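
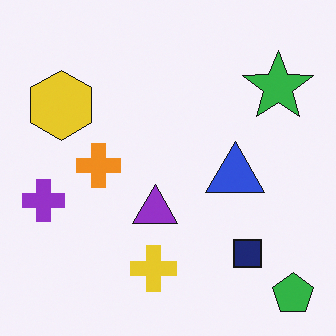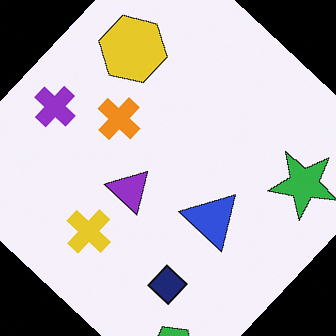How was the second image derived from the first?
This is the original image rotated clockwise by a large amount — several tens of degrees.

Every shape is tilted by the same angle and the image corners show triangular fill wedges — a whole-image rotation by a non-right angle.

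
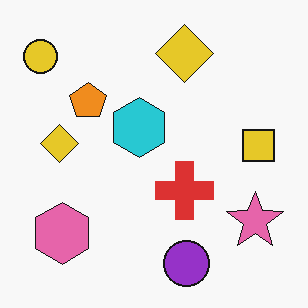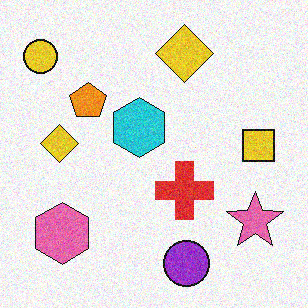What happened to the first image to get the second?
Degraded with visible gaussian noise.

Random speckle covers the whole image, including the flat background.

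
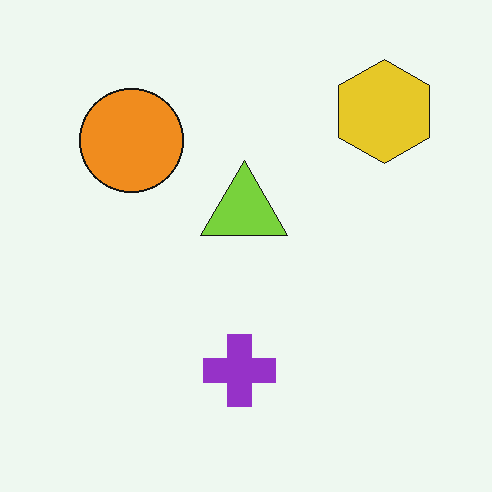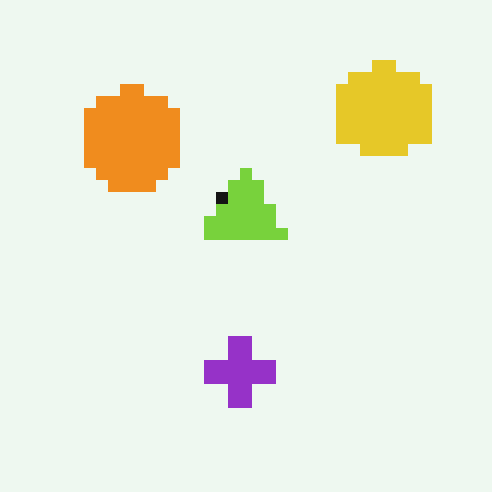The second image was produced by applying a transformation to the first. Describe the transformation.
The second image is the first heavily pixelated into large blocks.

Shapes are reduced to large square blocks; fine edges and outlines are lost — a downscale-then-upscale (mosaic) effect.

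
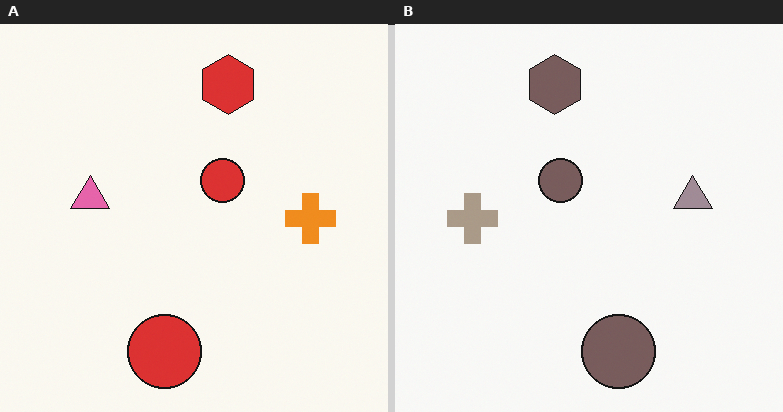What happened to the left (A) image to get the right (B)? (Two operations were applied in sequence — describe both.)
Made much more muted (saturation change), then flipped horizontally (left ↔ right).

All colors are more muted and greyish — a global saturation change. The orange cross is in the right of the left (A) image and the left of the right (B) — shapes on opposite sides of the vertical midline have swapped in a mirror flip.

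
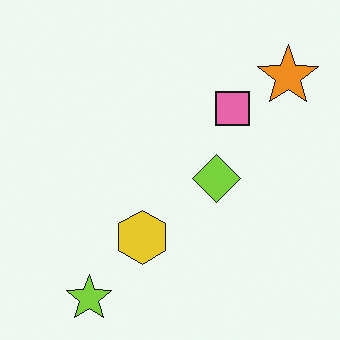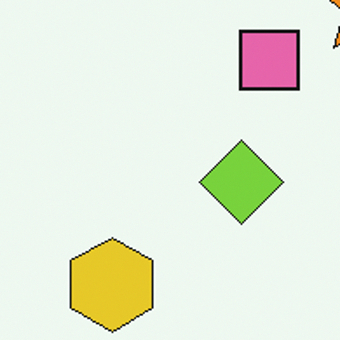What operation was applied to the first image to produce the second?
This is the original image cropped to a noticeably smaller region and rescaled.

The visible shapes are larger and the field of view is narrower; shapes near the original edges may be partly or wholly outside the frame — a crop-and-rescale.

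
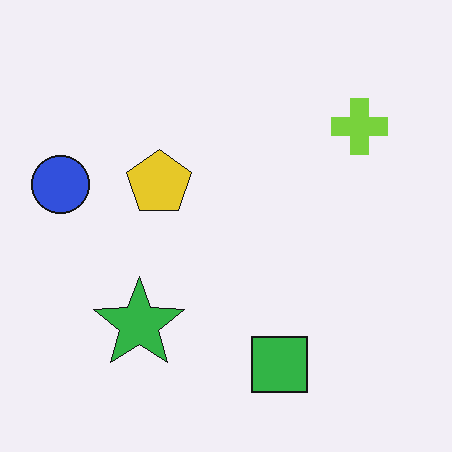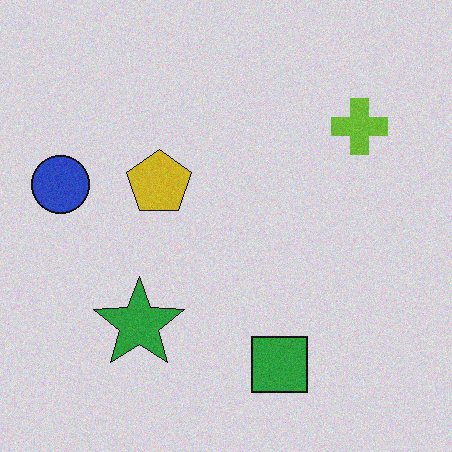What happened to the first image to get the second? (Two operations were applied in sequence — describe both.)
It was darkened a little, then degraded with a light layer of grain.

Every pixel — background and shapes alike — is uniformly darkened. Random speckle covers the whole image, including the flat background.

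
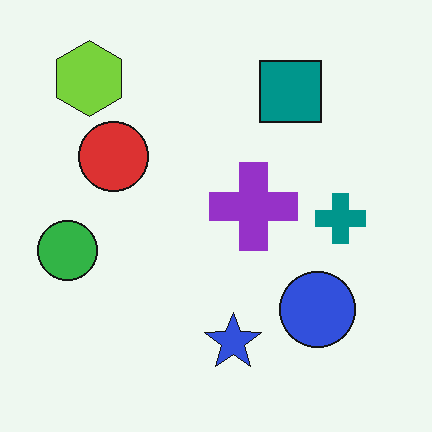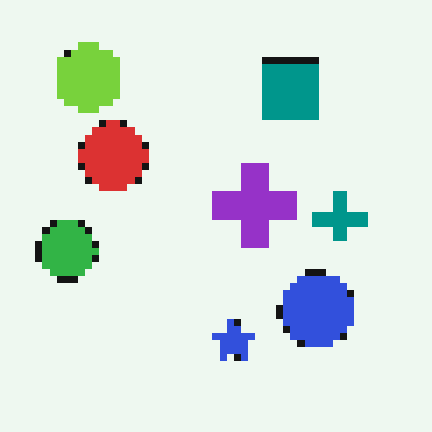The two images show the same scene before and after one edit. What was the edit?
The image was pixelated into visible square blocks.

Shapes are reduced to large square blocks; fine edges and outlines are lost — a downscale-then-upscale (mosaic) effect.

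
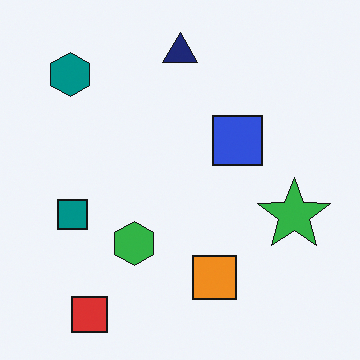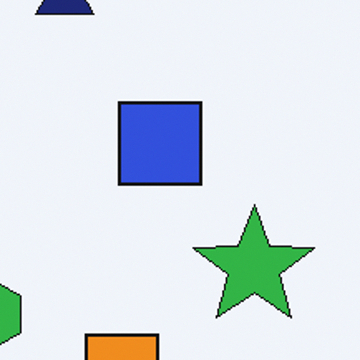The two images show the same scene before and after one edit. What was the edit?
This is the original image cropped tightly and scaled back up.

The visible shapes are larger and the field of view is narrower; shapes near the original edges may be partly or wholly outside the frame — a crop-and-rescale.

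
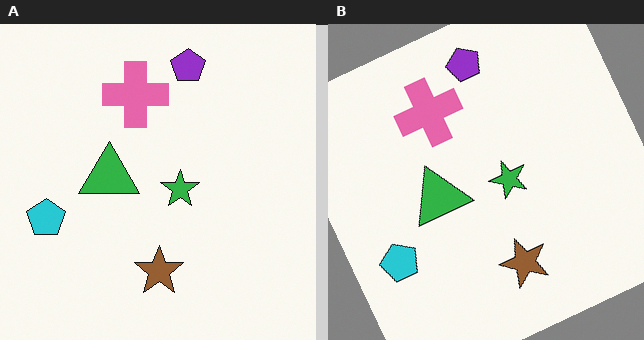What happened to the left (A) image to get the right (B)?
It was rotated counter-clockwise by a moderate amount.

Every shape is tilted by the same angle and the image corners show triangular fill wedges — a whole-image rotation by a non-right angle.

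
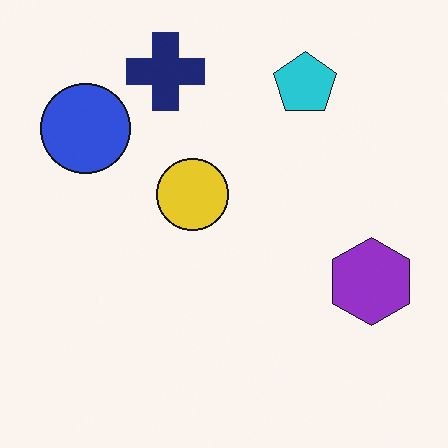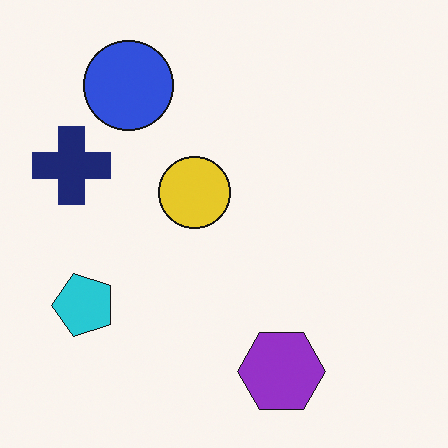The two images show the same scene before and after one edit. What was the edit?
The transformation is: transposed (reflected across the top-left ↔ bottom-right diagonal).

Shapes have swapped their row and column positions — what was in the top-right is now in the bottom-left — a diagonal reflection.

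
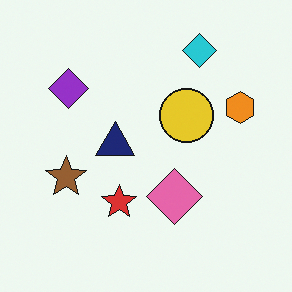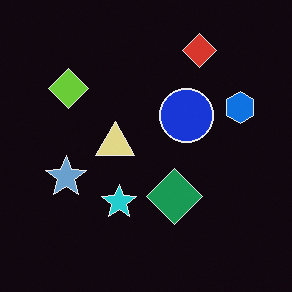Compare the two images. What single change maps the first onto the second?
Color-inverted (negative).

The light background has become dark and every shape's color is its complement — a photographic negative.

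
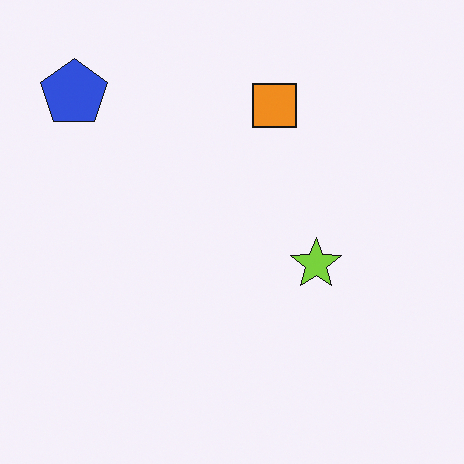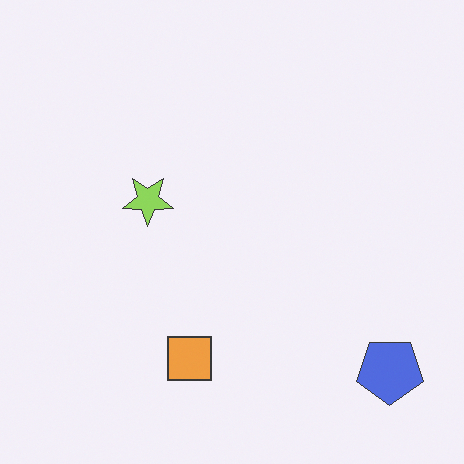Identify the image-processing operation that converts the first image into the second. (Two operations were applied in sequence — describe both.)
It was rotated 180°, then given slightly reduced contrast.

The blue pentagon sits in the top-left of the first image and the bottom-right of the second — consistent with a whole-image 180° rotation. Tones are pushed toward mid-grey across the whole image — a global contrast change.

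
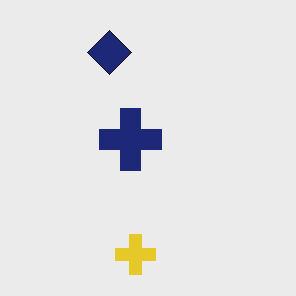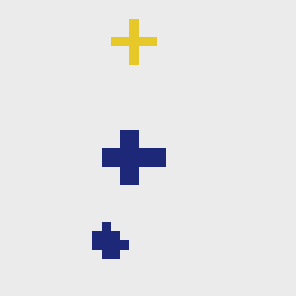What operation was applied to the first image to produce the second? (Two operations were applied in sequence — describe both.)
The transformation is: heavily pixelated into large blocks, then flipped vertically (top ↔ bottom).

Shapes are reduced to large square blocks; fine edges and outlines are lost — a downscale-then-upscale (mosaic) effect. The yellow cross is in the bottom of the first image and the top of the second — shapes on opposite sides of the horizontal midline have swapped in a mirror flip.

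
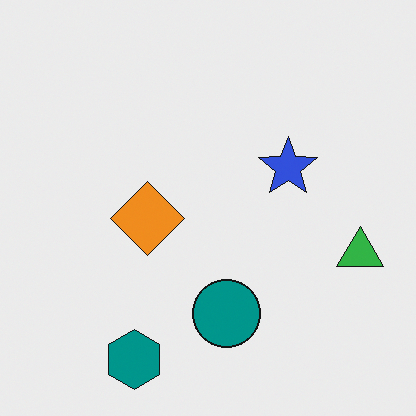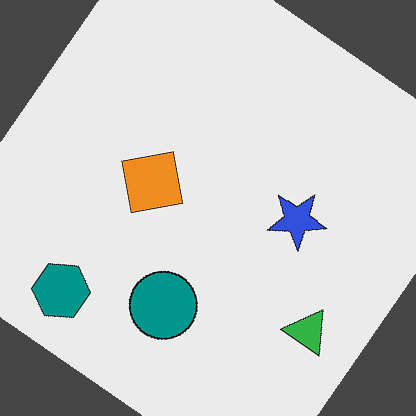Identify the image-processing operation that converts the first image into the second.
The second image is the first rotated clockwise by a large amount — several tens of degrees.

Every shape is tilted by the same angle and the image corners show triangular fill wedges — a whole-image rotation by a non-right angle.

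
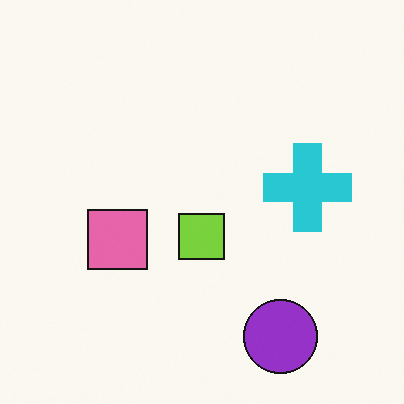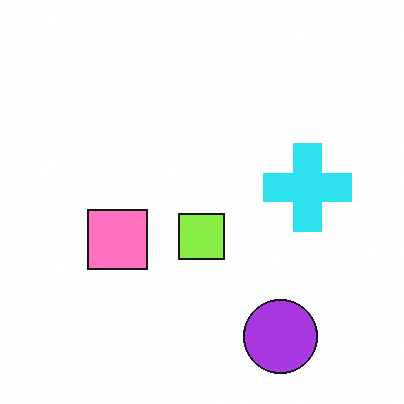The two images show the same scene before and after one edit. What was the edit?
The second image is the first brightened a little.

Every pixel — background and shapes alike — is uniformly brightened.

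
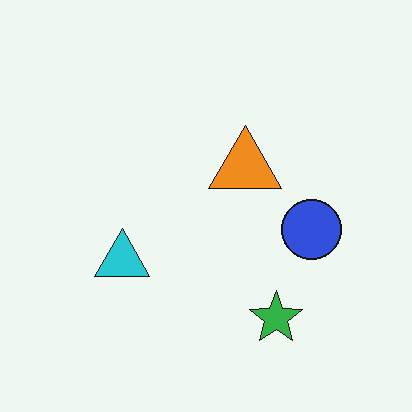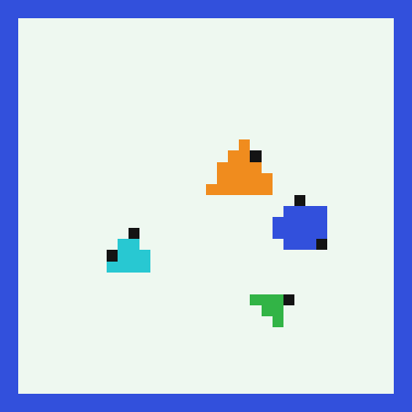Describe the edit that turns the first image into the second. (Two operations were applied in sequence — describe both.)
Coarsely pixelated, then framed with a blue border.

Shapes are reduced to large square blocks; fine edges and outlines are lost — a downscale-then-upscale (mosaic) effect. A solid blue frame runs around the edge of the second image, with the content slightly shrunk inside it.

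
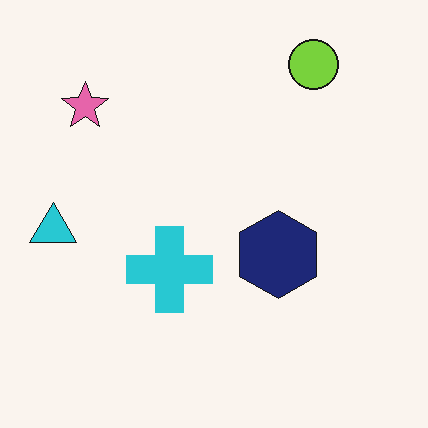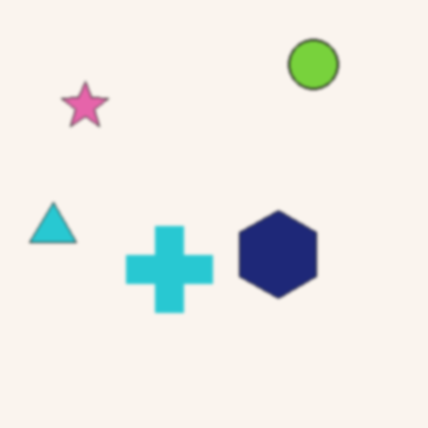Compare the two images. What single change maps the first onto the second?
It was lightly blurred.

Shape edges and outlines are uniformly softened across the whole image.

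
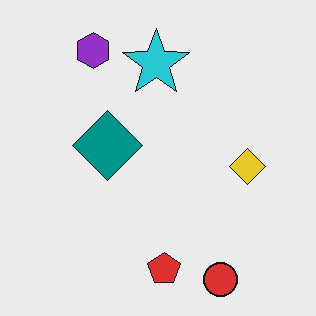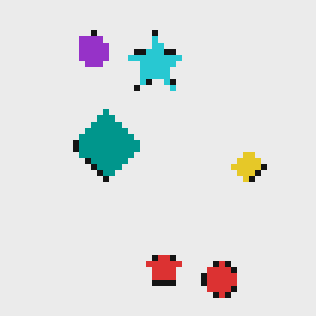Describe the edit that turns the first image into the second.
The transformation is: moderately pixelated.

Shapes are reduced to large square blocks; fine edges and outlines are lost — a downscale-then-upscale (mosaic) effect.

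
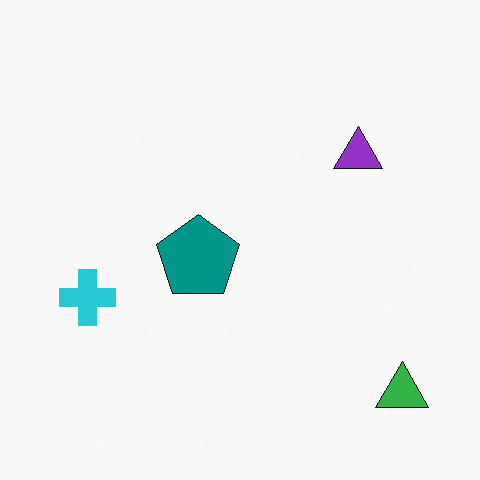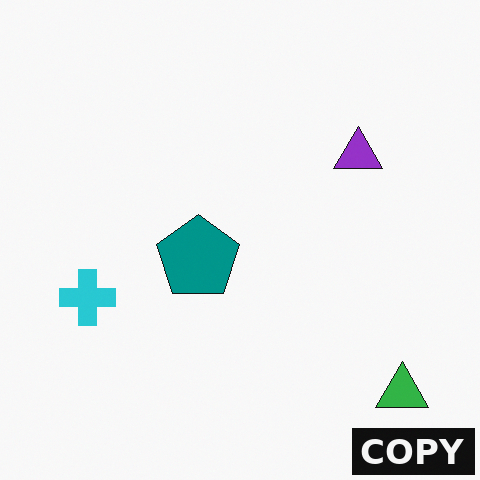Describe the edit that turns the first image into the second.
Watermarked with the text "COPY" in the lower-right corner.

A dark label reading "COPY" appears in the lower-right corner.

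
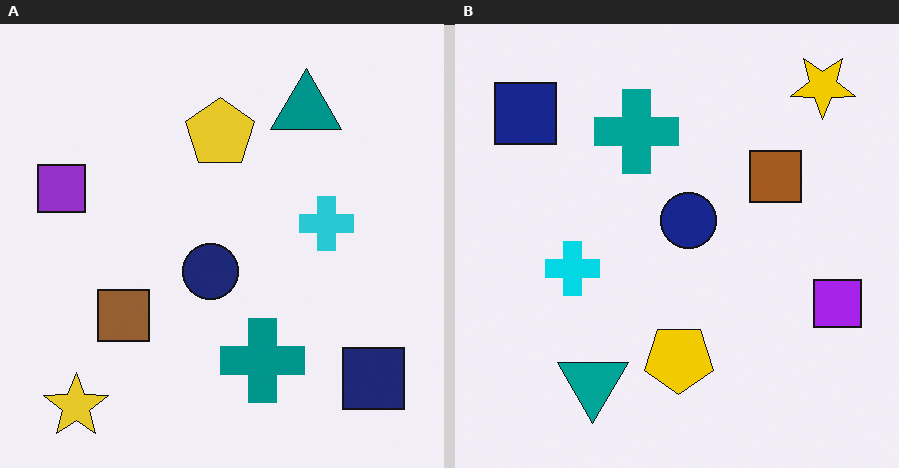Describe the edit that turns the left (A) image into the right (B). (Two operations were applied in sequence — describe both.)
The image was rotated 180°, then slightly oversaturated.

The yellow star sits in the bottom-left of the left (A) image and the top-right of the right (B) — consistent with a whole-image 180° rotation. All colors are more vivid — a global saturation change.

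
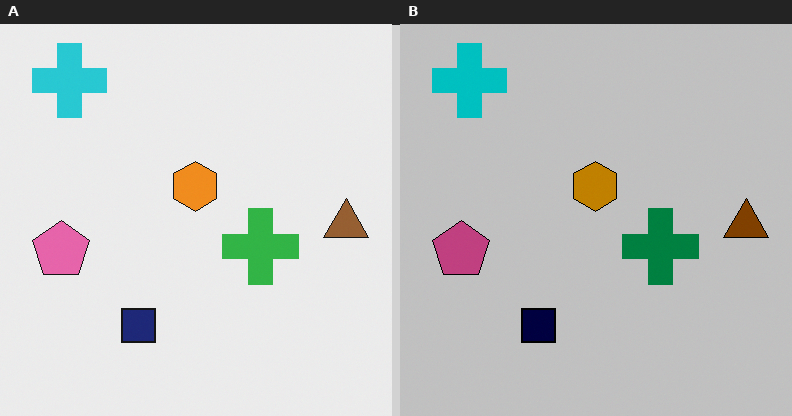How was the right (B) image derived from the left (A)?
The image was heavily posterized to just a handful of flat colors.

Each flat color has snapped to a coarser quantized level — most visibly, the near-white background has dropped to a flat grey.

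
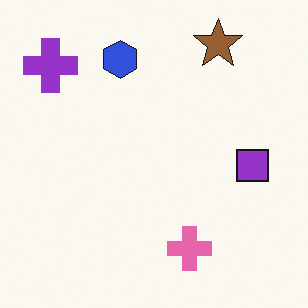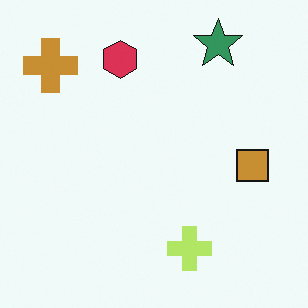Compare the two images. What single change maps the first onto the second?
The image was hue-shifted through roughly a third of the color wheel.

Every shape's color has rotated by the same amount around the hue wheel — a uniform hue shift.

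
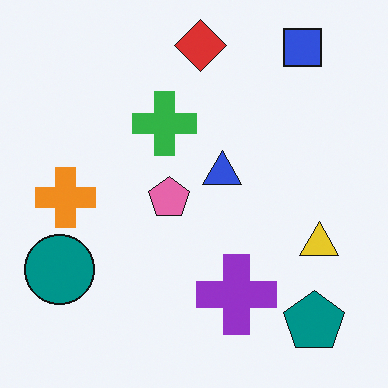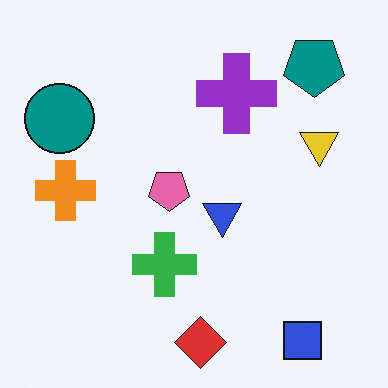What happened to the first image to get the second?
The transformation is: flipped vertically (top ↔ bottom).

The red diamond is in the top of the first image and the bottom of the second — shapes on opposite sides of the horizontal midline have swapped in a mirror flip.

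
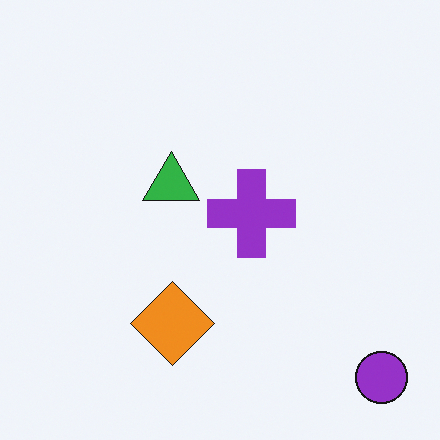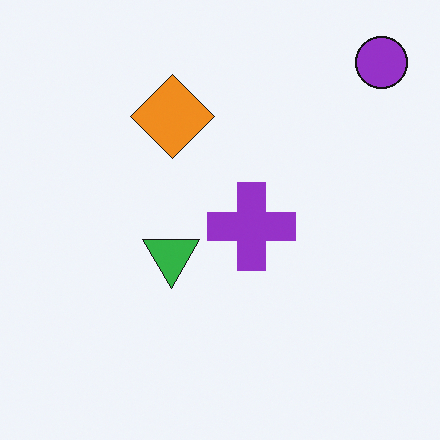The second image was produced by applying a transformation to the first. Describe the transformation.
The second image is the first flipped vertically (top ↔ bottom).

The purple circle is in the bottom-right of the first image and the top-right of the second — shapes on opposite sides of the horizontal midline have swapped in a mirror flip.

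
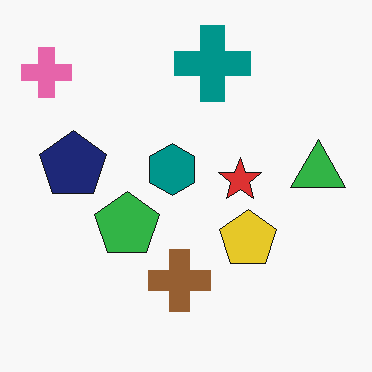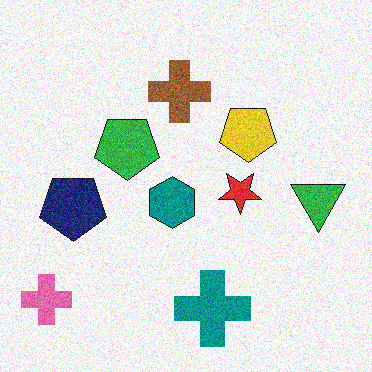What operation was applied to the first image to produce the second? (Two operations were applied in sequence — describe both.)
It was degraded with moderate additive noise, then flipped vertically (top ↔ bottom).

Random speckle covers the whole image, including the flat background. The teal cross is in the top of the first image and the bottom of the second — shapes on opposite sides of the horizontal midline have swapped in a mirror flip.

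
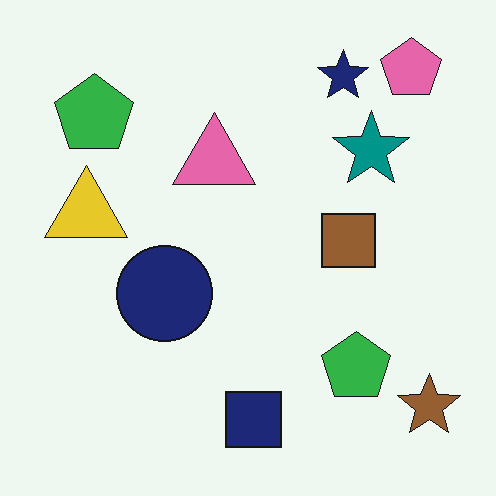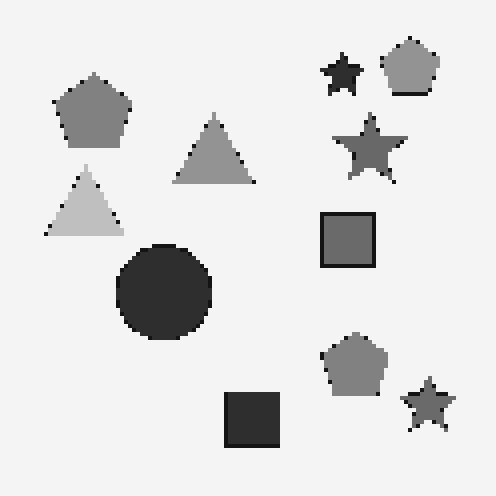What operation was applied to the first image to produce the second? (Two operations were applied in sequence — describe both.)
It was converted to grayscale, then mildly pixelated.

All color is removed — every shape is now a shade of grey. Shapes are reduced to large square blocks; fine edges and outlines are lost — a downscale-then-upscale (mosaic) effect.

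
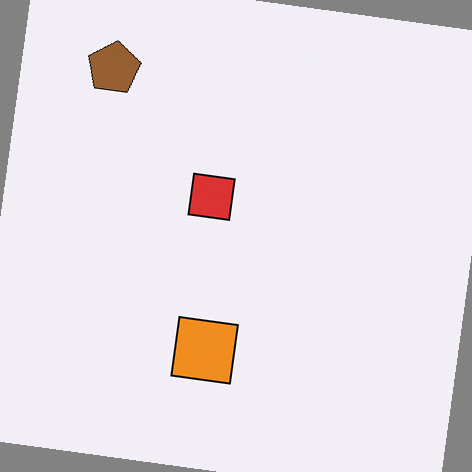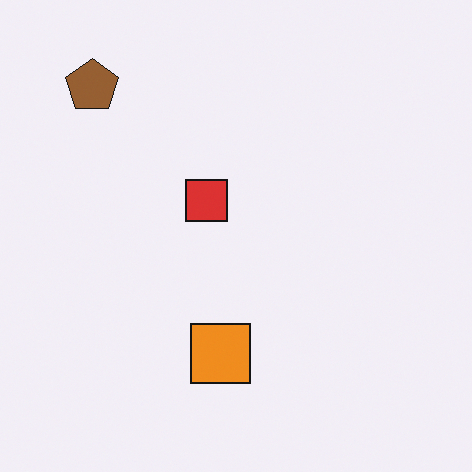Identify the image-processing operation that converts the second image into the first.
The first image is the second rotated clockwise by a small amount.

Every shape is tilted by the same angle and the image corners show triangular fill wedges — a whole-image rotation by a non-right angle.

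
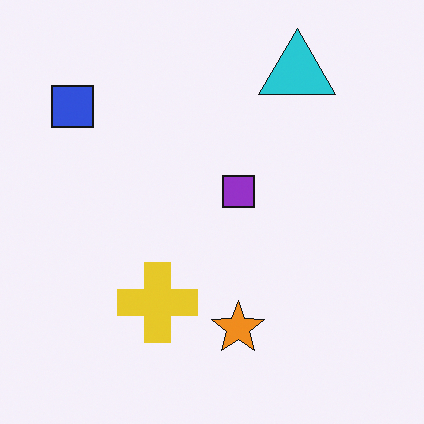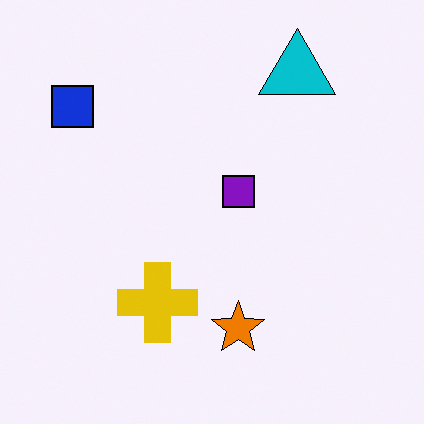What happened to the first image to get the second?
The second image is the first given slightly increased contrast.

Tones are pushed away from mid-grey across the whole image — a global contrast change.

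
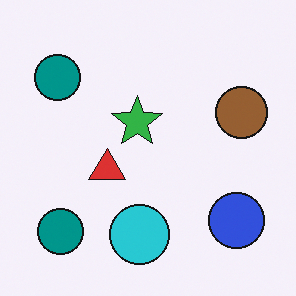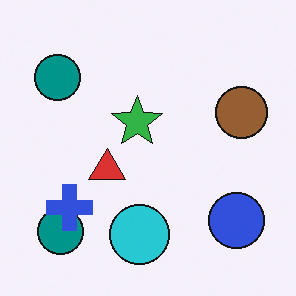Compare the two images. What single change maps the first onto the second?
This is the original image overlaid with an additional blue cross.

A blue cross appears in the second image that is absent from the first.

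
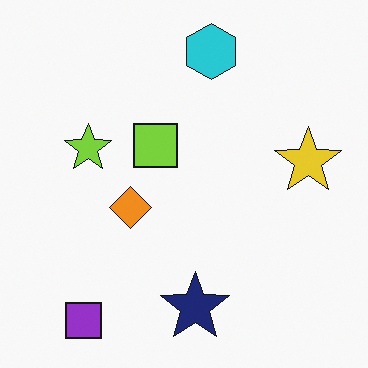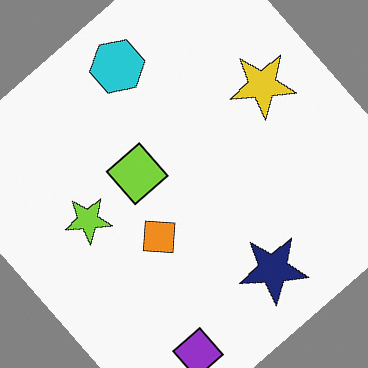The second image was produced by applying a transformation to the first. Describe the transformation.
Rotated counter-clockwise by a large amount — several tens of degrees.

Every shape is tilted by the same angle and the image corners show triangular fill wedges — a whole-image rotation by a non-right angle.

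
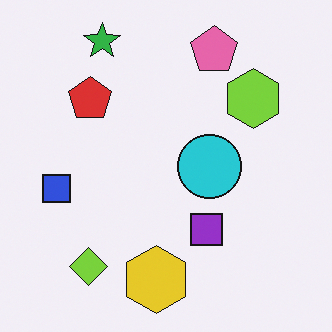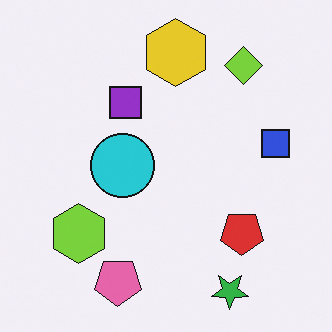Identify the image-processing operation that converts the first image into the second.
This is the original image rotated 180°.

The green star sits in the top-left of the first image and the bottom-right of the second — consistent with a whole-image 180° rotation.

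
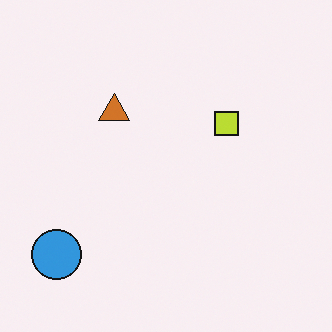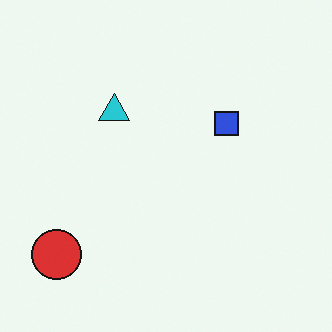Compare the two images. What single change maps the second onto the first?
It was hue-shifted by a large amount.

Every shape's color has rotated by the same amount around the hue wheel — a uniform hue shift.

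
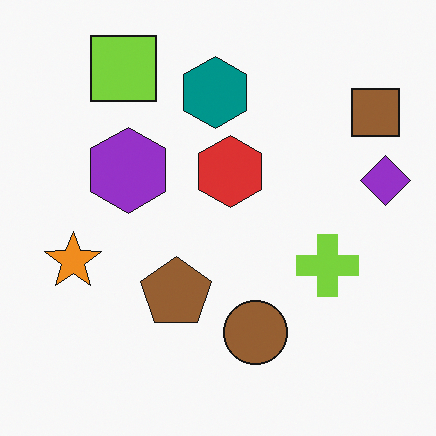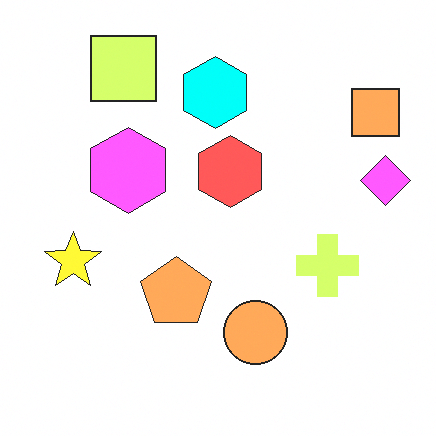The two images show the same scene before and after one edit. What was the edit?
It was noticeably brightened.

Every pixel — background and shapes alike — is uniformly brightened.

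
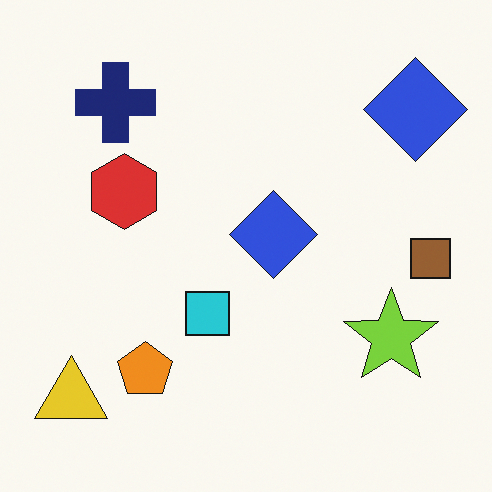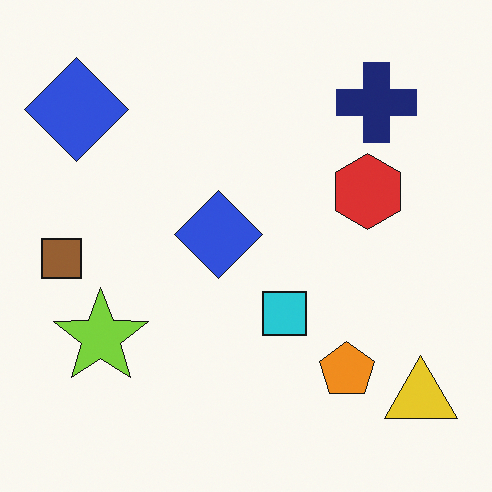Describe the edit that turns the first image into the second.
The second image is the first flipped horizontally (left ↔ right).

The brown square is in the right of the first image and the left of the second — shapes on opposite sides of the vertical midline have swapped in a mirror flip.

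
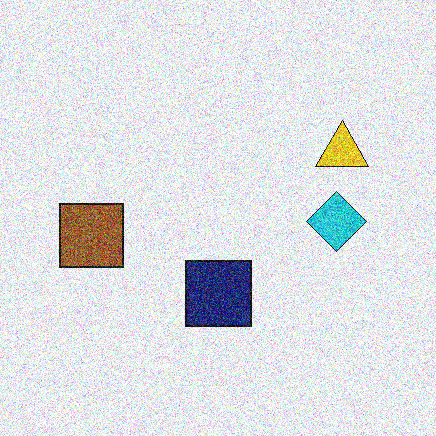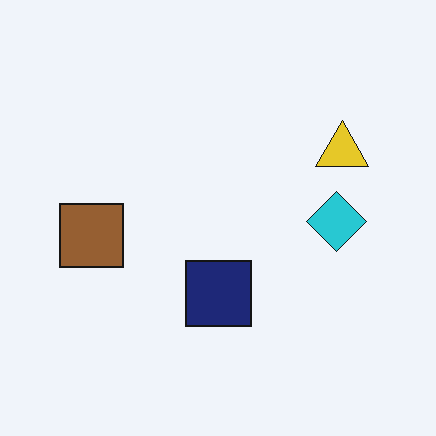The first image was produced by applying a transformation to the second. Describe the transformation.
The first image is the second degraded with heavy additive noise.

Random speckle covers the whole image, including the flat background.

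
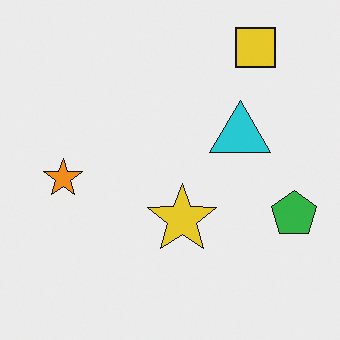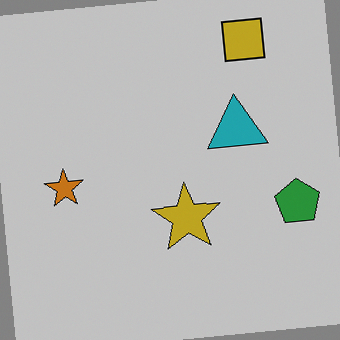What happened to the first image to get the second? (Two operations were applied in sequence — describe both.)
The image was darkened a little, then rotated counter-clockwise by a few degrees.

Every pixel — background and shapes alike — is uniformly darkened. Every shape is tilted by the same angle and the image corners show triangular fill wedges — a whole-image rotation by a non-right angle.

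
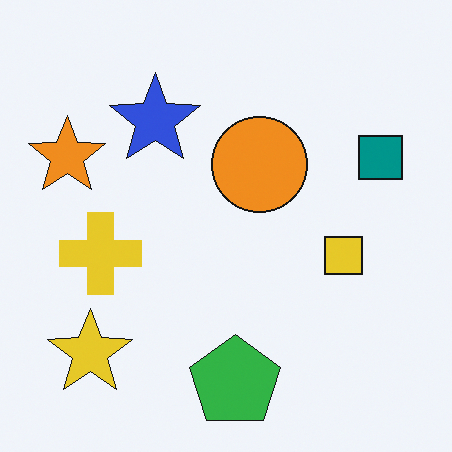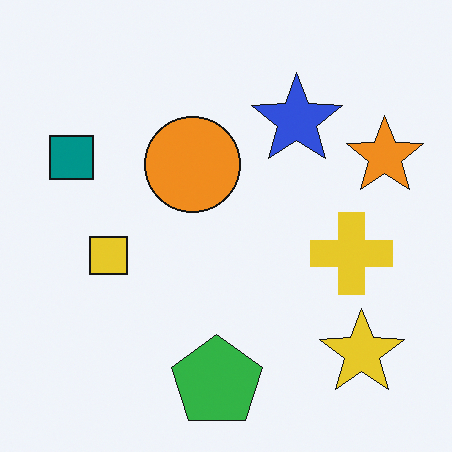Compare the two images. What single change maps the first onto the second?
It was flipped horizontally (left ↔ right).

The orange star is in the left of the first image and the right of the second — shapes on opposite sides of the vertical midline have swapped in a mirror flip.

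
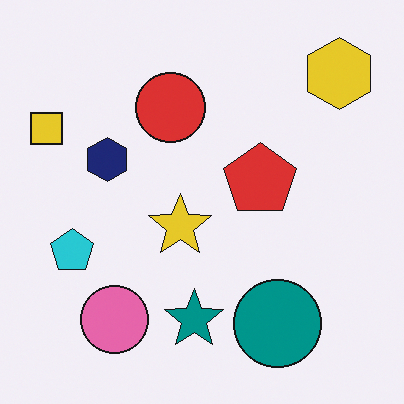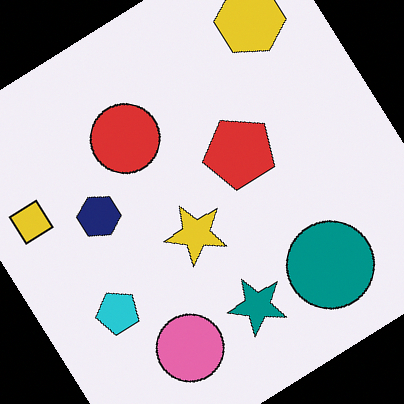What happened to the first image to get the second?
Rotated counter-clockwise by a large amount — several tens of degrees.

Every shape is tilted by the same angle and the image corners show triangular fill wedges — a whole-image rotation by a non-right angle.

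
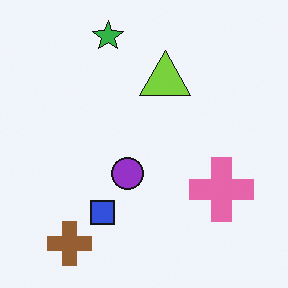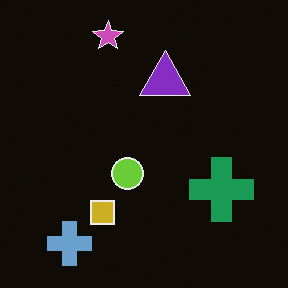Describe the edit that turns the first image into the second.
Color-inverted (negative).

The light background has become dark and every shape's color is its complement — a photographic negative.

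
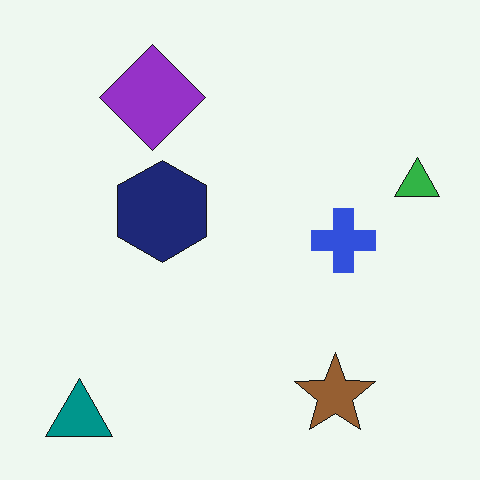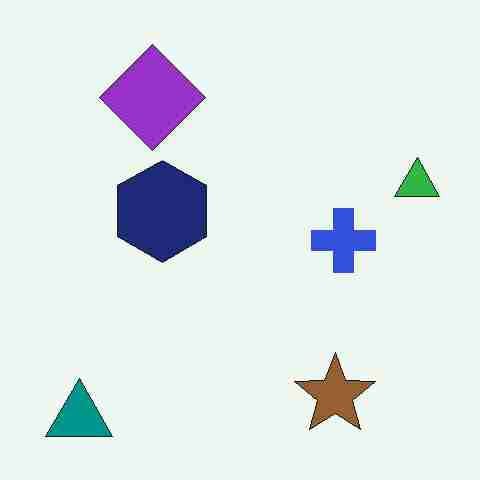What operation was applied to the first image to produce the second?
Degraded with heavy JPEG compression.

Blocky 8×8 compression artifacts appear around shape edges and the flat background shows ringing — characteristic JPEG degradation.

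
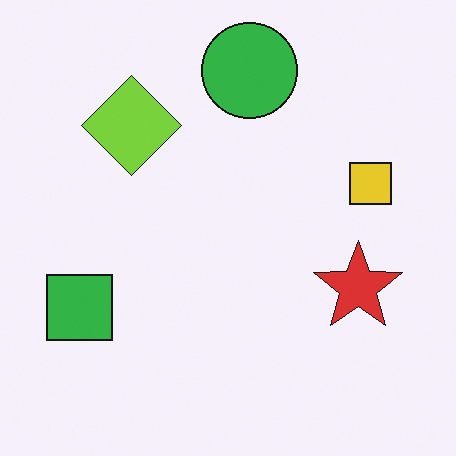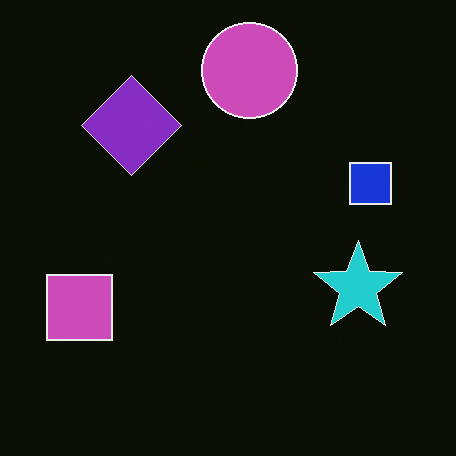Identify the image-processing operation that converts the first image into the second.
It was color-inverted (negative).

The light background has become dark and every shape's color is its complement — a photographic negative.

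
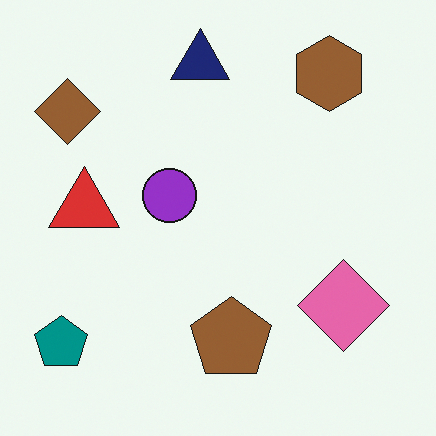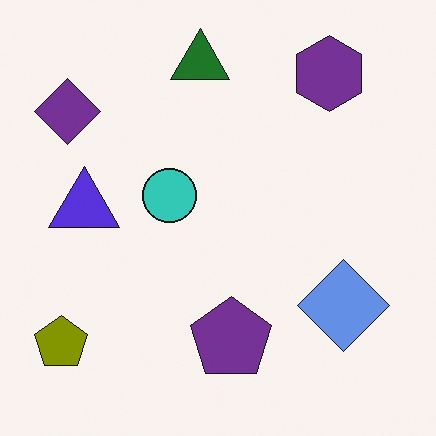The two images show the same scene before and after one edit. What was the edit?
This is the original image hue-shifted through roughly half the color wheel.

Every shape's color has rotated by the same amount around the hue wheel — a uniform hue shift.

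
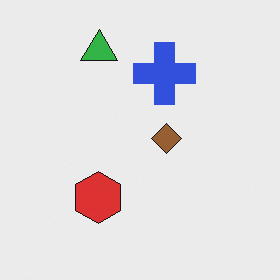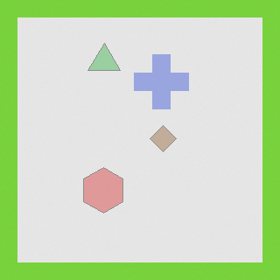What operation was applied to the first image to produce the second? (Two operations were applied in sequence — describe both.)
It was washed out (contrast reduced), then framed with a lime border.

Tones are pushed toward mid-grey across the whole image — a global contrast change. A solid lime frame runs around the edge of the second image, with the content slightly shrunk inside it.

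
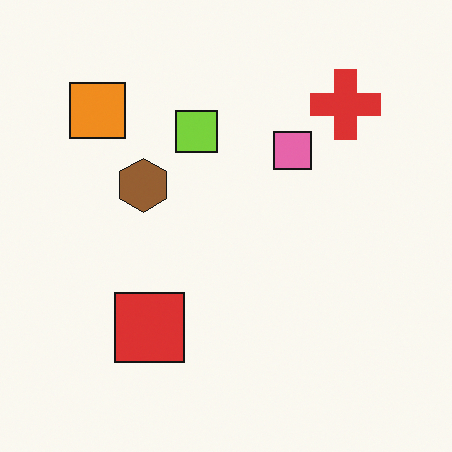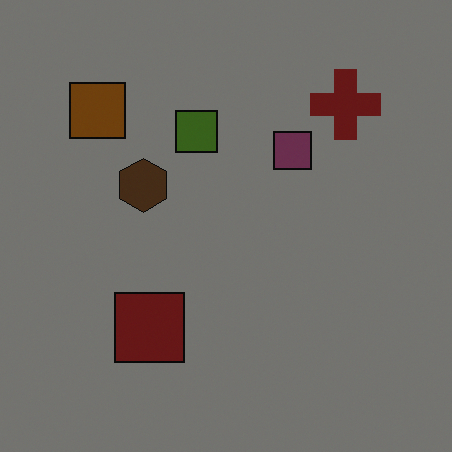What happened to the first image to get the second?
The transformation is: substantially darkened.

Every pixel — background and shapes alike — is uniformly darkened.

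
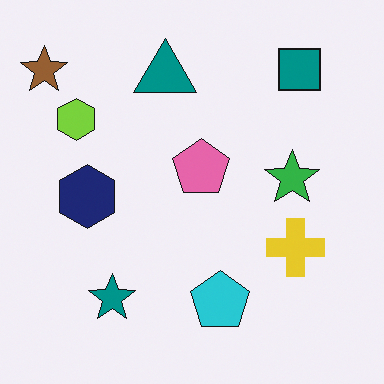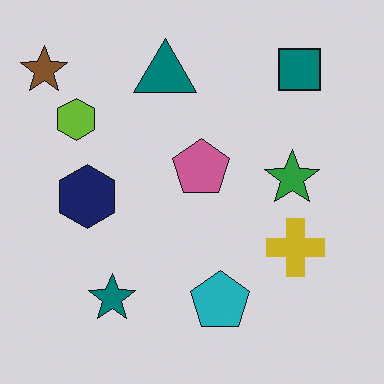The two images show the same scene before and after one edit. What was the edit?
The transformation is: slightly darkened.

Every pixel — background and shapes alike — is uniformly darkened.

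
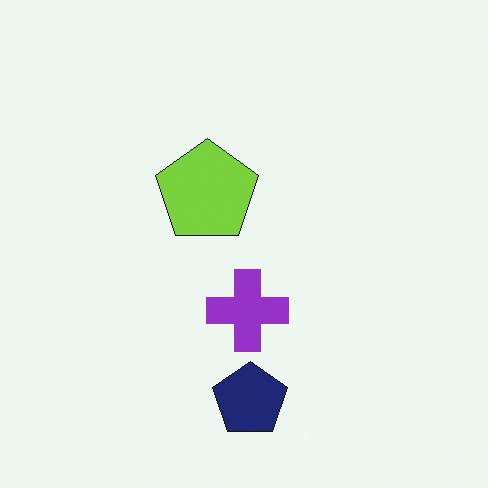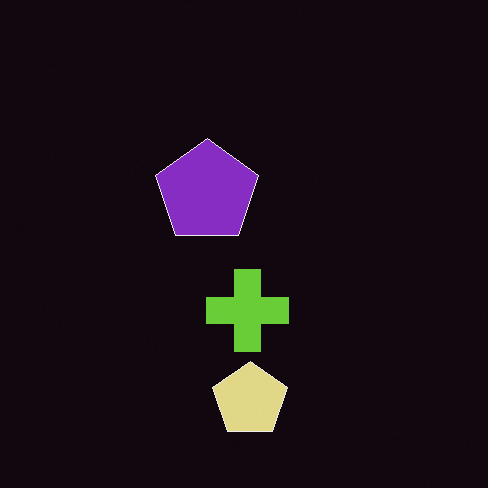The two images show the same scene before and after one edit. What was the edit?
It was color-inverted (negative).

The light background has become dark and every shape's color is its complement — a photographic negative.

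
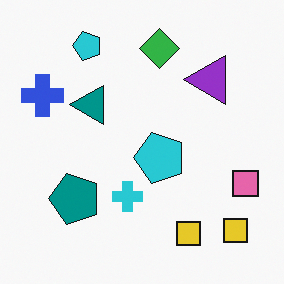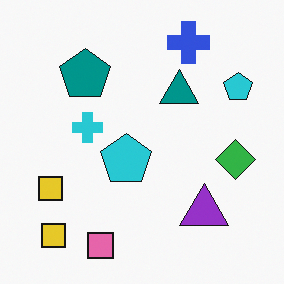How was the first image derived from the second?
The image was rotated 90° counter-clockwise.

The pink square sits in the bottom of the second image and the right of the first — consistent with a whole-image 90° counter-clockwise rotation.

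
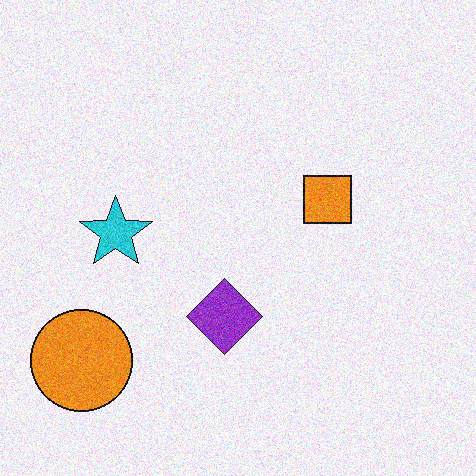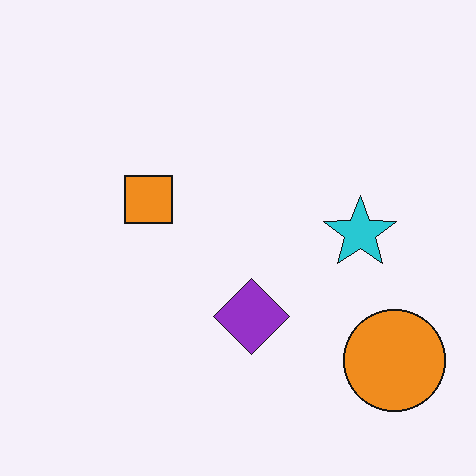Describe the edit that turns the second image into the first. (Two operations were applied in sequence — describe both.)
This is the original image degraded with moderate additive noise, then flipped horizontally (left ↔ right).

Random speckle covers the whole image, including the flat background. The orange circle is in the bottom-right of the second image and the bottom-left of the first — shapes on opposite sides of the vertical midline have swapped in a mirror flip.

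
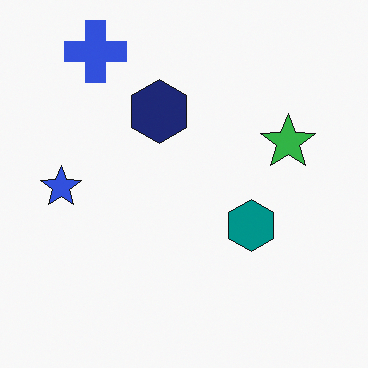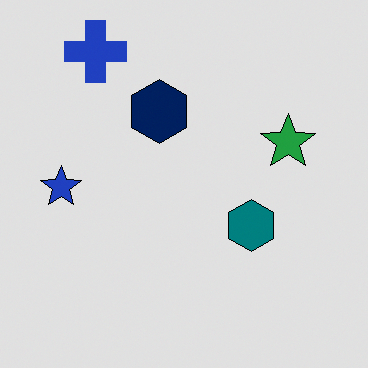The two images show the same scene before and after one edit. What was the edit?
It was posterized to a reduced palette.

Each flat color has snapped to a coarser quantized level — most visibly, the near-white background has dropped to a flat grey.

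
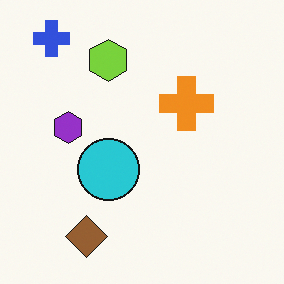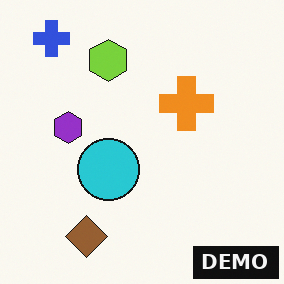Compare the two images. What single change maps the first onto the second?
The transformation is: watermarked with the text "DEMO" in the lower-right corner.

A dark label reading "DEMO" appears in the lower-right corner.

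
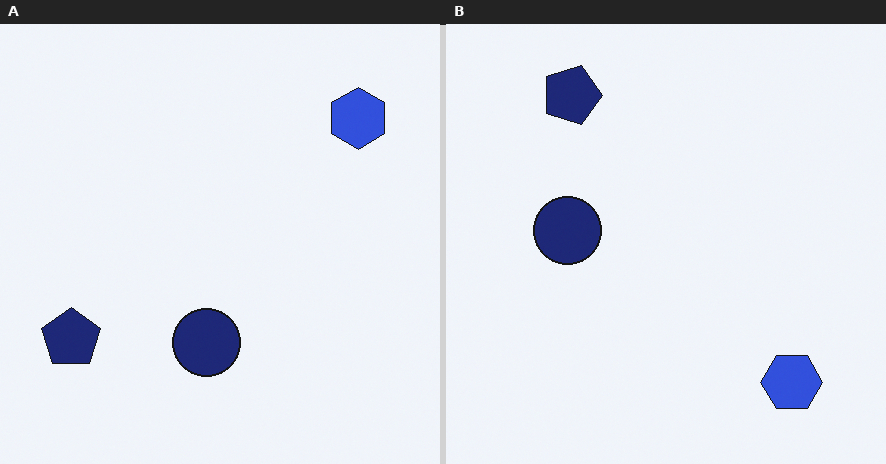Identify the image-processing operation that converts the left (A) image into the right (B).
It was rotated 90° clockwise.

The blue hexagon sits in the top-right of the left (A) image and the bottom-right of the right (B) — consistent with a whole-image 90° clockwise rotation.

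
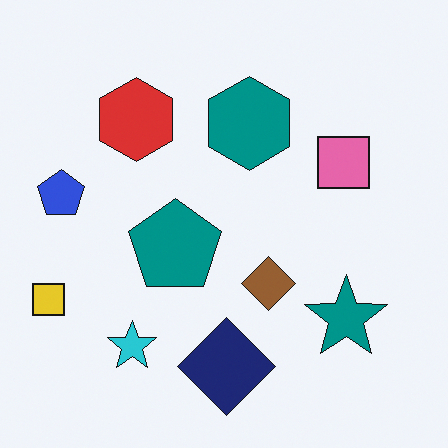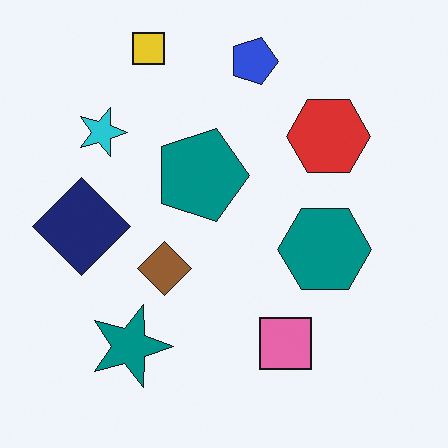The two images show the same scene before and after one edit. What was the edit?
This is the original image rotated 90° clockwise.

The yellow square sits in the bottom-left of the first image and the top-left of the second — consistent with a whole-image 90° clockwise rotation.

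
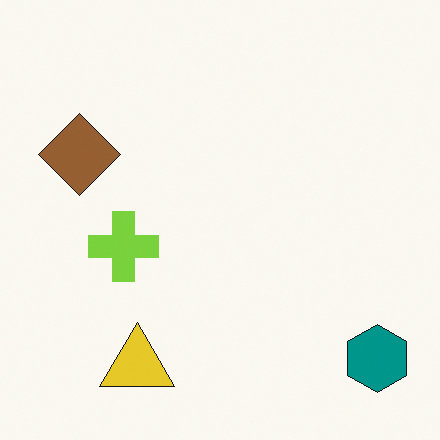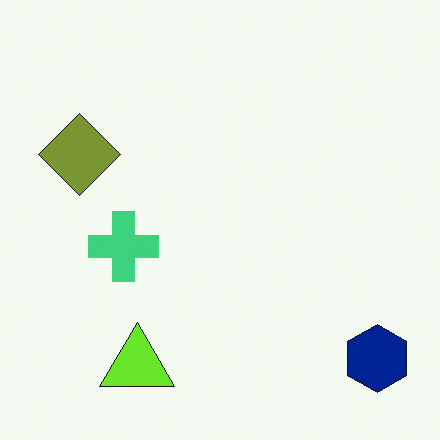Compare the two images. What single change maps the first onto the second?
It was hue-shifted slightly.

Every shape's color has rotated by the same amount around the hue wheel — a uniform hue shift.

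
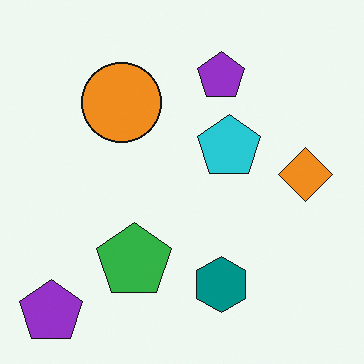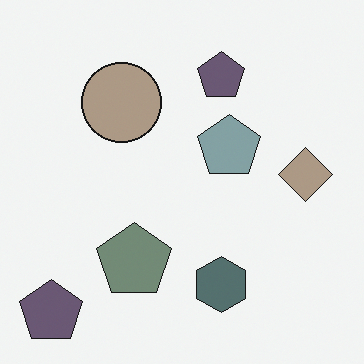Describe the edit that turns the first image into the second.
The transformation is: heavily desaturated.

All colors are more muted and greyish — a global saturation change.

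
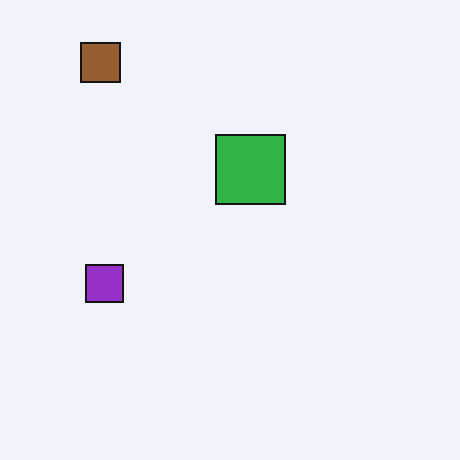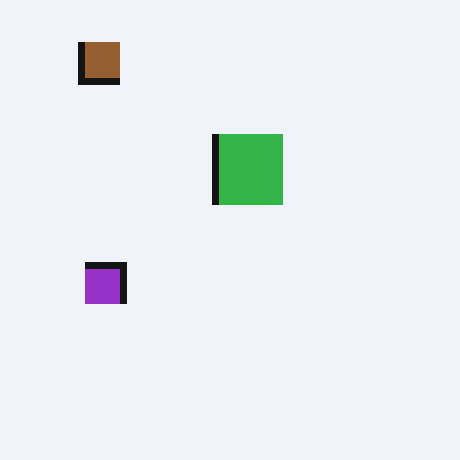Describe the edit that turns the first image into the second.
The image was pixelated into visible square blocks.

Shapes are reduced to large square blocks; fine edges and outlines are lost — a downscale-then-upscale (mosaic) effect.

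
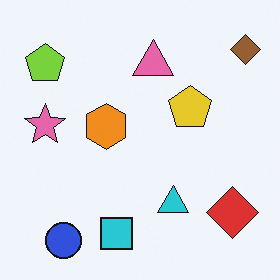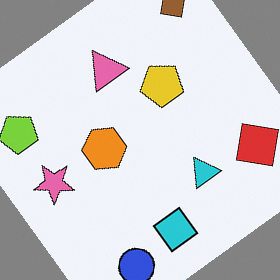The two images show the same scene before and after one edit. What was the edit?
The second image is the first rotated counter-clockwise by a large amount — several tens of degrees.

Every shape is tilted by the same angle and the image corners show triangular fill wedges — a whole-image rotation by a non-right angle.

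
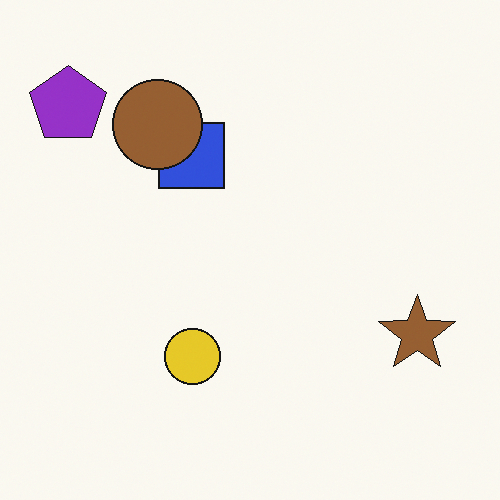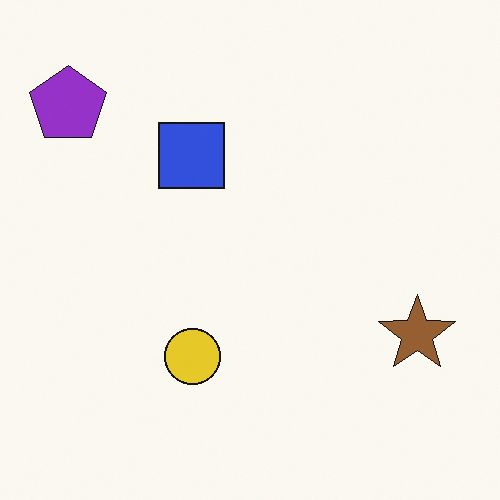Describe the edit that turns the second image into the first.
The first image is the second overlaid with an additional brown circle.

A brown circle appears in the first image that is absent from the second.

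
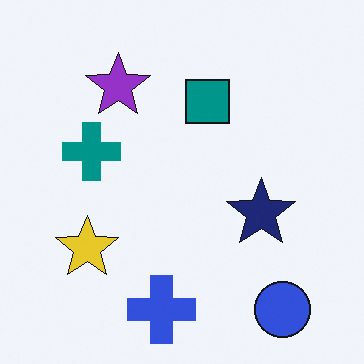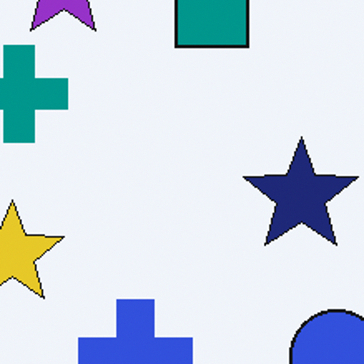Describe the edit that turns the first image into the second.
This is the original image cropped to a noticeably smaller region and rescaled.

The visible shapes are larger and the field of view is narrower; shapes near the original edges may be partly or wholly outside the frame — a crop-and-rescale.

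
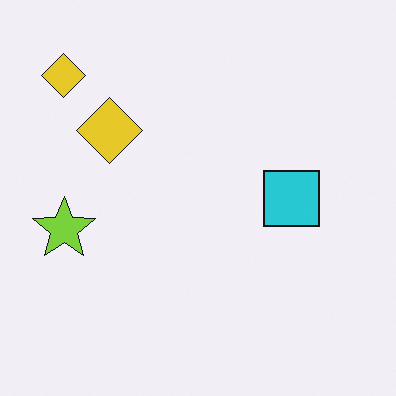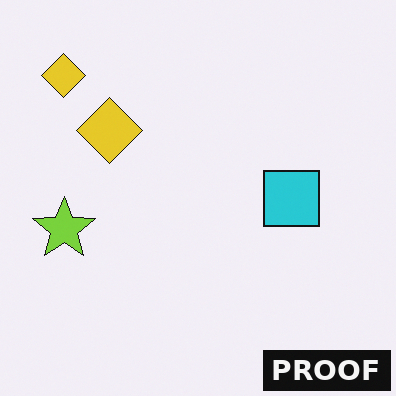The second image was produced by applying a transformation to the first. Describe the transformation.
The second image is the first watermarked with the text "PROOF" in the lower-right corner.

A dark label reading "PROOF" appears in the lower-right corner.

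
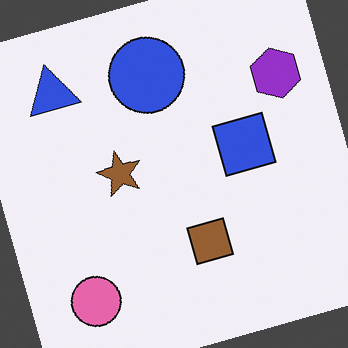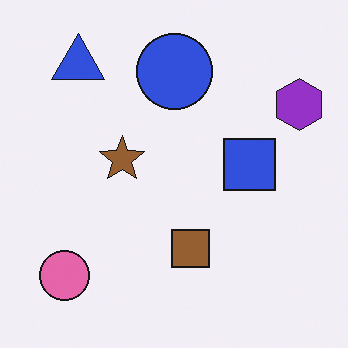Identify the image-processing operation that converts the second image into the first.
The first image is the second rotated counter-clockwise by a moderate amount.

Every shape is tilted by the same angle and the image corners show triangular fill wedges — a whole-image rotation by a non-right angle.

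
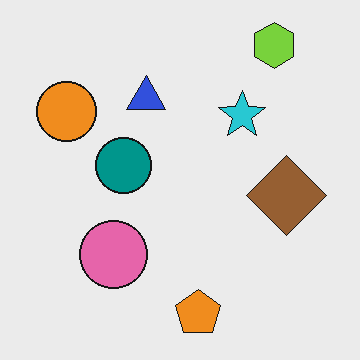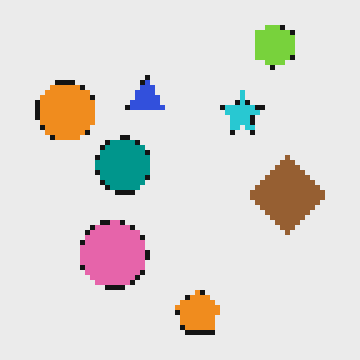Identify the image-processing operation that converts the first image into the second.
This is the original image mildly pixelated.

Shapes are reduced to large square blocks; fine edges and outlines are lost — a downscale-then-upscale (mosaic) effect.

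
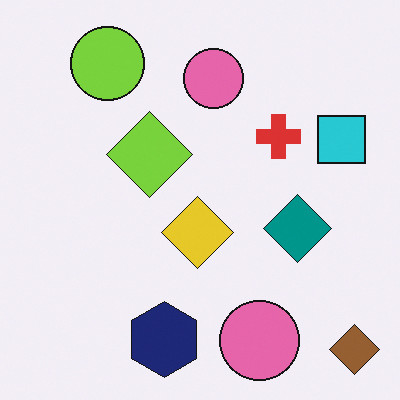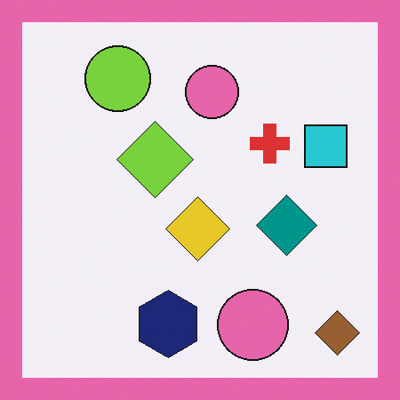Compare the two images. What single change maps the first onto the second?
It was framed with a pink border.

A solid pink frame runs around the edge of the second image, with the content slightly shrunk inside it.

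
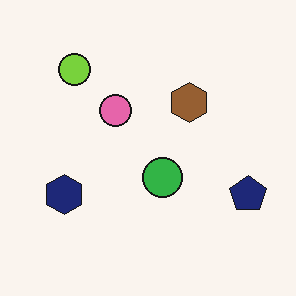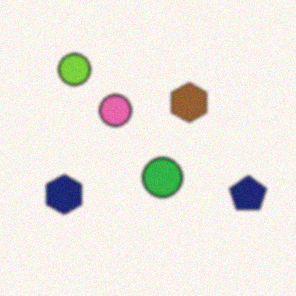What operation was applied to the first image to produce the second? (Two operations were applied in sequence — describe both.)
The second image is the first given a subtle gaussian blur, then degraded with light additive noise.

Shape edges and outlines are uniformly softened across the whole image. Random speckle covers the whole image, including the flat background.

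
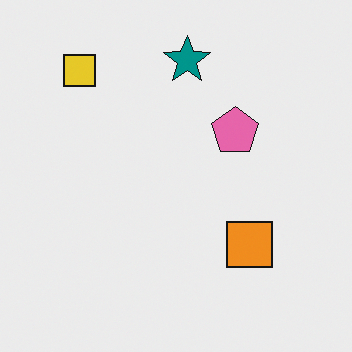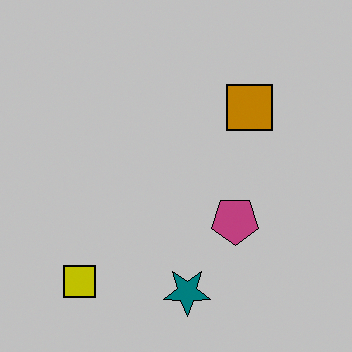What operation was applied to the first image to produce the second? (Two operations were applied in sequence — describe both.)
Flipped vertically (top ↔ bottom), then heavily posterized to just a handful of flat colors.

The teal star is in the top of the first image and the bottom of the second — shapes on opposite sides of the horizontal midline have swapped in a mirror flip. Each flat color has snapped to a coarser quantized level — most visibly, the near-white background has dropped to a flat grey.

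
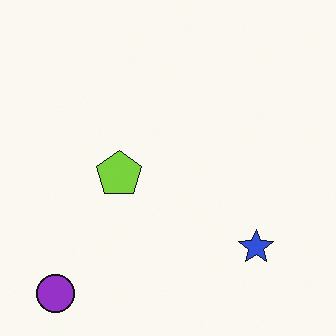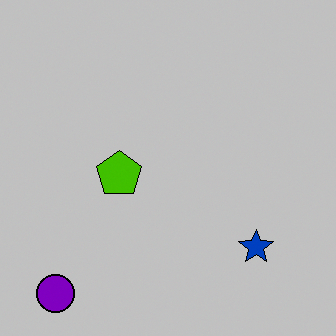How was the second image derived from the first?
The transformation is: aggressively posterized.

Each flat color has snapped to a coarser quantized level — most visibly, the near-white background has dropped to a flat grey.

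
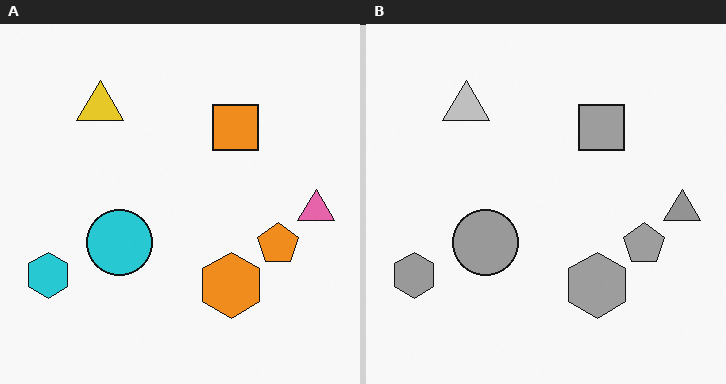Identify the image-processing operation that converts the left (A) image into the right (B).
The right (B) image is the left (A) converted to grayscale.

All color is removed — every shape is now a shade of grey.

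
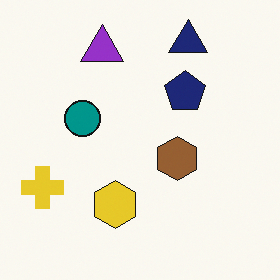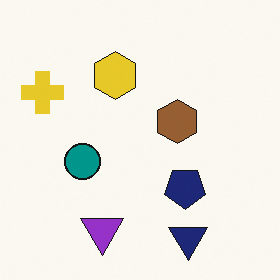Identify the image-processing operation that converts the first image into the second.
The image was flipped vertically (top ↔ bottom).

The navy triangle is in the top-right of the first image and the bottom-right of the second — shapes on opposite sides of the horizontal midline have swapped in a mirror flip.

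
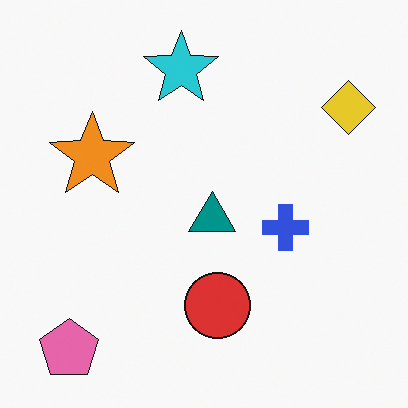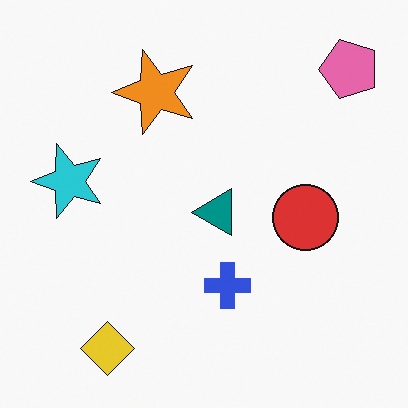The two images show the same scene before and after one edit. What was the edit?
The transformation is: transposed (reflected across the top-left ↔ bottom-right diagonal).

Shapes have swapped their row and column positions — what was in the top-right is now in the bottom-left — a diagonal reflection.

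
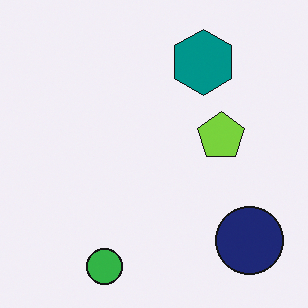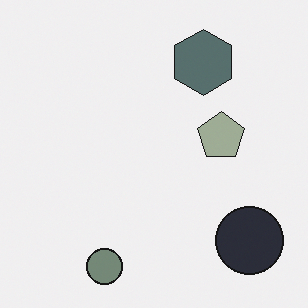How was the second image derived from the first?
The transformation is: heavily desaturated.

All colors are more muted and greyish — a global saturation change.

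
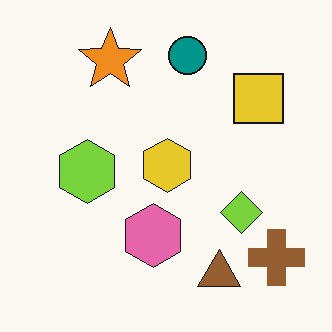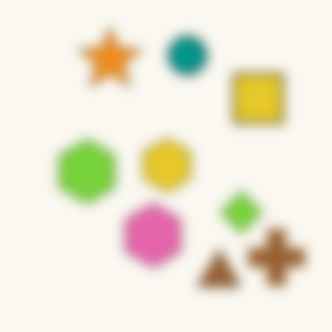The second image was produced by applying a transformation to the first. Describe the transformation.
The transformation is: strongly gaussian-blurred.

Shape edges and outlines are uniformly softened across the whole image.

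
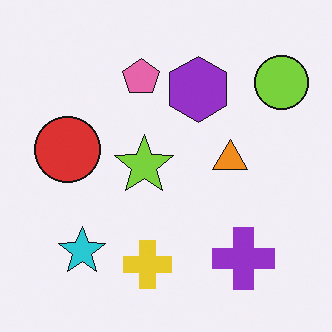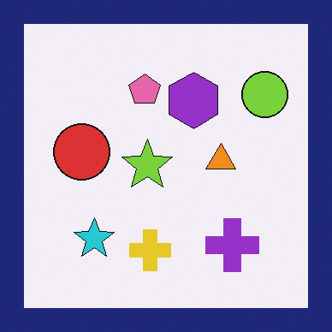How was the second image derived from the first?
The image was framed with a navy border.

A solid navy frame runs around the edge of the second image, with the content slightly shrunk inside it.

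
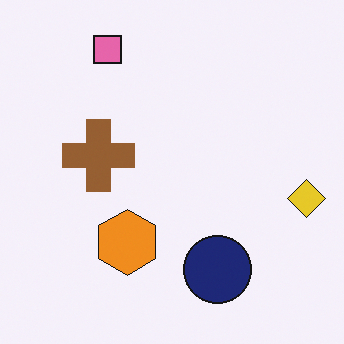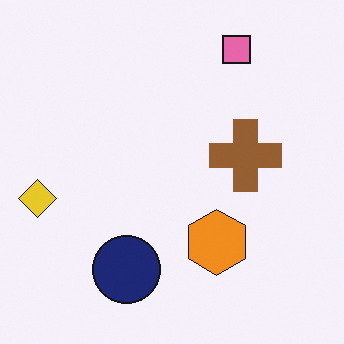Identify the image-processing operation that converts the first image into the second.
It was flipped horizontally (left ↔ right).

The yellow diamond is in the right of the first image and the left of the second — shapes on opposite sides of the vertical midline have swapped in a mirror flip.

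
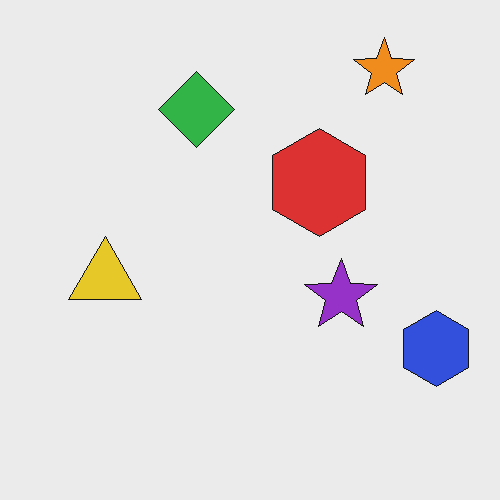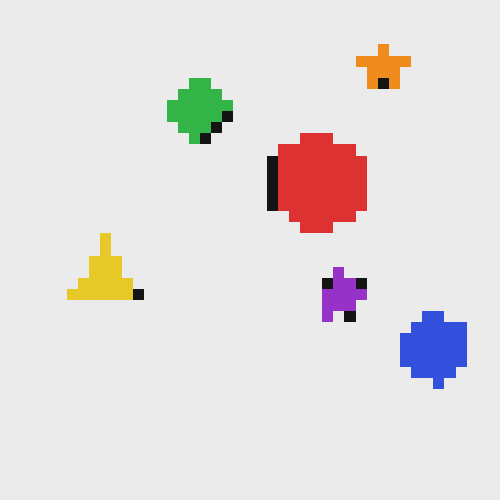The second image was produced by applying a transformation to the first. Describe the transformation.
This is the original image heavily pixelated into large blocks.

Shapes are reduced to large square blocks; fine edges and outlines are lost — a downscale-then-upscale (mosaic) effect.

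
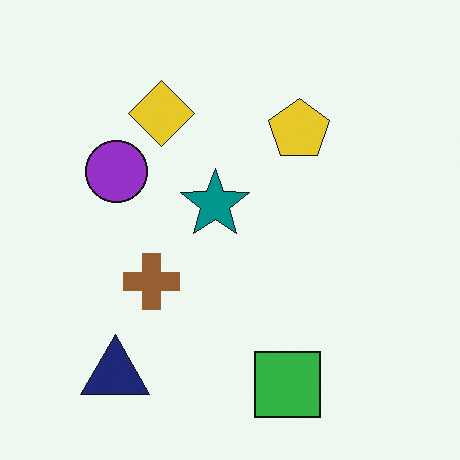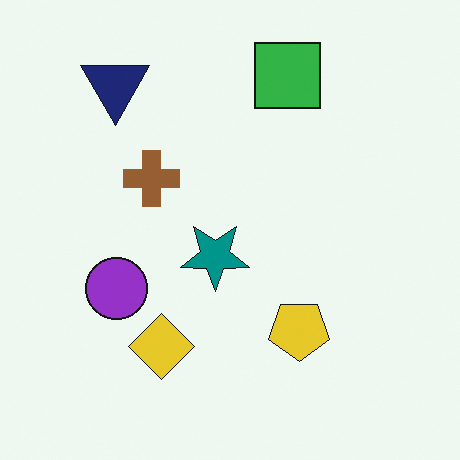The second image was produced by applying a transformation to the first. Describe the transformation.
The transformation is: flipped vertically (top ↔ bottom).

The green square is in the bottom of the first image and the top of the second — shapes on opposite sides of the horizontal midline have swapped in a mirror flip.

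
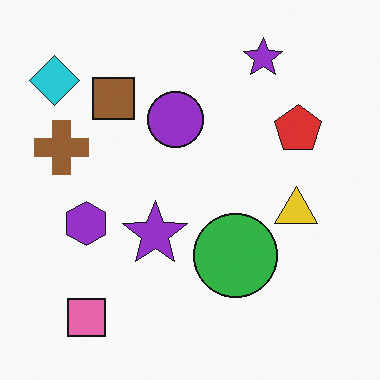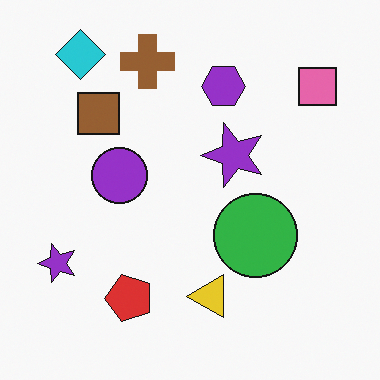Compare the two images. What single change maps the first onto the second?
The second image is the first transposed (reflected across the top-left ↔ bottom-right diagonal).

Shapes have swapped their row and column positions — what was in the top-right is now in the bottom-left — a diagonal reflection.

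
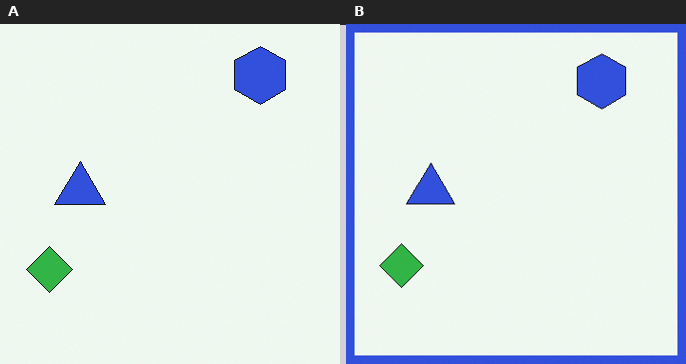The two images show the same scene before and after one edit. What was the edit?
It was framed with a blue border.

A solid blue frame runs around the edge of the right (B) image, with the content slightly shrunk inside it.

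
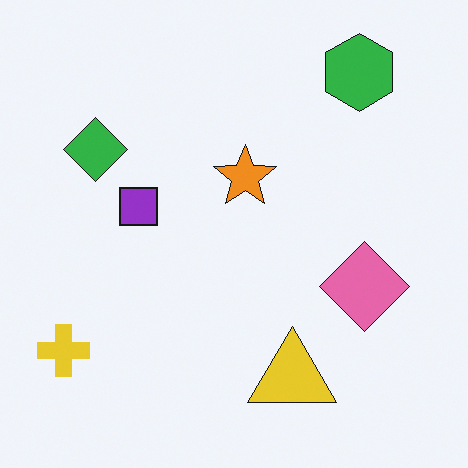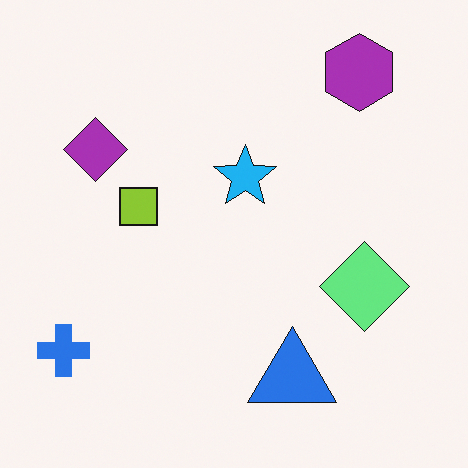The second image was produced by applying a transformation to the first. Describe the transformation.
The second image is the first hue-shifted by a large amount.

Every shape's color has rotated by the same amount around the hue wheel — a uniform hue shift.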